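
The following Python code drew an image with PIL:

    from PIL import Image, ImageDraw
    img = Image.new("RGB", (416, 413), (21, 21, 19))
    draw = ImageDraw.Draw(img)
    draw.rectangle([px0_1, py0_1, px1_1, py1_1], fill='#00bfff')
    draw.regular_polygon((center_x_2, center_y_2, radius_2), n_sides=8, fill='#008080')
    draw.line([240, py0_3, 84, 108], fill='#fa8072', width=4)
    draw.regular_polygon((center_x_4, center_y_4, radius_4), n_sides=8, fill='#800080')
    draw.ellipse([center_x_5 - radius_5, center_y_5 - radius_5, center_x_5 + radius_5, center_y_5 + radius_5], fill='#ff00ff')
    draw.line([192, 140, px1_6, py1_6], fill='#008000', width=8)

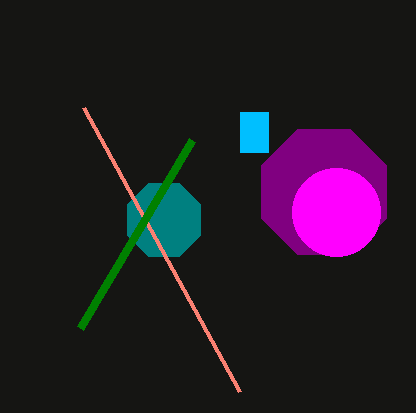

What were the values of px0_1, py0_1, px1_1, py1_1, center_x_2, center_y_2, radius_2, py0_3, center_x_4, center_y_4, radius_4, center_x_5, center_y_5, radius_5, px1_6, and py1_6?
px0_1 = 240; py0_1 = 112; px1_1 = 268; py1_1 = 152; center_x_2 = 164; center_y_2 = 220; radius_2 = 40; py0_3 = 392; center_x_4 = 324; center_y_4 = 192; radius_4 = 68; center_x_5 = 336; center_y_5 = 212; radius_5 = 44; px1_6 = 80; py1_6 = 328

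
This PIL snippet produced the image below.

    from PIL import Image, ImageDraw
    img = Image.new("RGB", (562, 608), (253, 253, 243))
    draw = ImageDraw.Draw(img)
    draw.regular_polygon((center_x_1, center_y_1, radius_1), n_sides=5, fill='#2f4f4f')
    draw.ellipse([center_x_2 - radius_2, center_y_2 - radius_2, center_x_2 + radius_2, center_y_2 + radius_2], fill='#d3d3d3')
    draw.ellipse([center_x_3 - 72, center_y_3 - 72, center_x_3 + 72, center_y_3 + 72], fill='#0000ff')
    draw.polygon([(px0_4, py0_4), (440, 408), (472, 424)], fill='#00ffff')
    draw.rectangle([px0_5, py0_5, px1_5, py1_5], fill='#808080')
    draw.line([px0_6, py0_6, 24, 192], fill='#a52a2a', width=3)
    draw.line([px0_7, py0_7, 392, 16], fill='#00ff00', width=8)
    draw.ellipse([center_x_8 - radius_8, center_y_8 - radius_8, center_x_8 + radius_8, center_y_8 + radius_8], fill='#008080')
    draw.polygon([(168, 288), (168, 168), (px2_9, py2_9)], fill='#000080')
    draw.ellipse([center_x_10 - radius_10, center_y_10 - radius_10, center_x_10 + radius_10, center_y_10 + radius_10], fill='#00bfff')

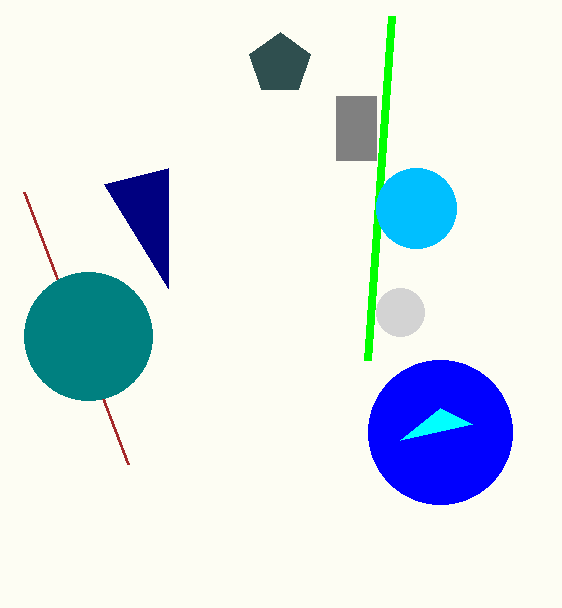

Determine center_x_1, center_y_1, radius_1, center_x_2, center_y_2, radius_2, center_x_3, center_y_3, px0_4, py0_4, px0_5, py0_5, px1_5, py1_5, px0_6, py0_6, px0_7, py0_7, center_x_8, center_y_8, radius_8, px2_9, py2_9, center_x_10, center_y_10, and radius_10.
center_x_1 = 280, center_y_1 = 64, radius_1 = 32, center_x_2 = 400, center_y_2 = 312, radius_2 = 24, center_x_3 = 440, center_y_3 = 432, px0_4 = 400, py0_4 = 440, px0_5 = 336, py0_5 = 96, px1_5 = 376, py1_5 = 160, px0_6 = 128, py0_6 = 464, px0_7 = 368, py0_7 = 360, center_x_8 = 88, center_y_8 = 336, radius_8 = 64, px2_9 = 104, py2_9 = 184, center_x_10 = 416, center_y_10 = 208, radius_10 = 40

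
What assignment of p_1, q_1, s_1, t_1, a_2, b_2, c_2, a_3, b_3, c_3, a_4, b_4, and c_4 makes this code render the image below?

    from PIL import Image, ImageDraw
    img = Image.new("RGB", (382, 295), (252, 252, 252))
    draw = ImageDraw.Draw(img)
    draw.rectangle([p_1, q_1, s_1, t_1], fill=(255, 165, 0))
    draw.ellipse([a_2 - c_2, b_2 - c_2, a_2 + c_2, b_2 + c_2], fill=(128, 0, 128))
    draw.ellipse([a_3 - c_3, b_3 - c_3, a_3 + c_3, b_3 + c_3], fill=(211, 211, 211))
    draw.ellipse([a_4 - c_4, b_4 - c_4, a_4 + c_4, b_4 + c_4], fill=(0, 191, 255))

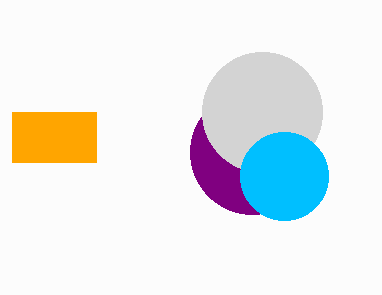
p_1 = 12, q_1 = 112, s_1 = 96, t_1 = 162, a_2 = 252, b_2 = 152, c_2 = 62, a_3 = 262, b_3 = 112, c_3 = 60, a_4 = 284, b_4 = 176, c_4 = 44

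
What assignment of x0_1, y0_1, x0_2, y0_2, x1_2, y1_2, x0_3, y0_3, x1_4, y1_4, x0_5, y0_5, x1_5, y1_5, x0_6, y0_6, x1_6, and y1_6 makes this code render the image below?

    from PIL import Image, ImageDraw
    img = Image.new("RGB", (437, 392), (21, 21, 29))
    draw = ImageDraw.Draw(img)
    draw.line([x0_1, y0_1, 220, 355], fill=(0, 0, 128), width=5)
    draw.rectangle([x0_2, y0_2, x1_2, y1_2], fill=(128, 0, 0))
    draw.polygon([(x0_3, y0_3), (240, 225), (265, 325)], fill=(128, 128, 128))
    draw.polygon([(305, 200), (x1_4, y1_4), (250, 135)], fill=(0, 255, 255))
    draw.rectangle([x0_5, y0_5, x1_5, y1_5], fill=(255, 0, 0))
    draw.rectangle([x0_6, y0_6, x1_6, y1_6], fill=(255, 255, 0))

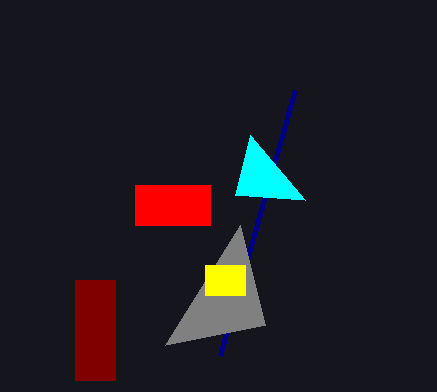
x0_1 = 295, y0_1 = 90, x0_2 = 75, y0_2 = 280, x1_2 = 115, y1_2 = 380, x0_3 = 165, y0_3 = 345, x1_4 = 235, y1_4 = 195, x0_5 = 135, y0_5 = 185, x1_5 = 210, y1_5 = 225, x0_6 = 205, y0_6 = 265, x1_6 = 245, y1_6 = 295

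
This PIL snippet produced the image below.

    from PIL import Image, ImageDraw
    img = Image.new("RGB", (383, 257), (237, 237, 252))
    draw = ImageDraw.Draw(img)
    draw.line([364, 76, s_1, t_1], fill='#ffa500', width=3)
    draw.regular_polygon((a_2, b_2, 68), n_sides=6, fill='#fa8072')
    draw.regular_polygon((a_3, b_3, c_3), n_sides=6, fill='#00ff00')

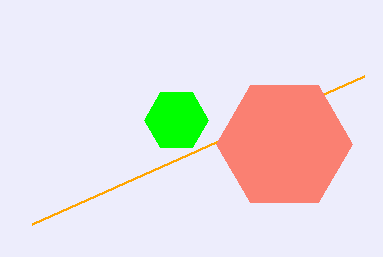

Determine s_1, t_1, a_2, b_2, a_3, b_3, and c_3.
s_1 = 32; t_1 = 224; a_2 = 284; b_2 = 144; a_3 = 176; b_3 = 120; c_3 = 32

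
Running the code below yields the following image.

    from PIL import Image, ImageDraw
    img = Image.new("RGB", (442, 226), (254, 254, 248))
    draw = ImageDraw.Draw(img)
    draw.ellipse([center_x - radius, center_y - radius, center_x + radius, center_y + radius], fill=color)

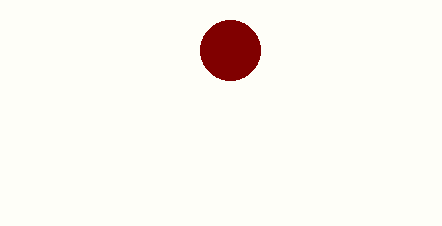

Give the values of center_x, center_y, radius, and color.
center_x = 230
center_y = 50
radius = 30
color = 'maroon'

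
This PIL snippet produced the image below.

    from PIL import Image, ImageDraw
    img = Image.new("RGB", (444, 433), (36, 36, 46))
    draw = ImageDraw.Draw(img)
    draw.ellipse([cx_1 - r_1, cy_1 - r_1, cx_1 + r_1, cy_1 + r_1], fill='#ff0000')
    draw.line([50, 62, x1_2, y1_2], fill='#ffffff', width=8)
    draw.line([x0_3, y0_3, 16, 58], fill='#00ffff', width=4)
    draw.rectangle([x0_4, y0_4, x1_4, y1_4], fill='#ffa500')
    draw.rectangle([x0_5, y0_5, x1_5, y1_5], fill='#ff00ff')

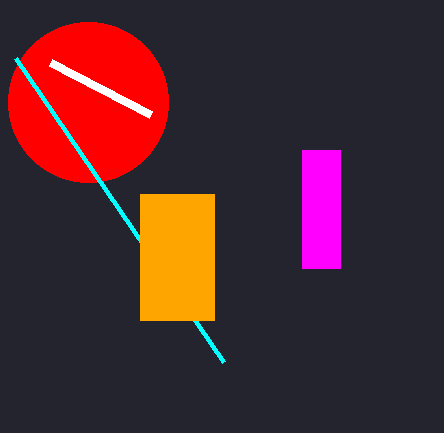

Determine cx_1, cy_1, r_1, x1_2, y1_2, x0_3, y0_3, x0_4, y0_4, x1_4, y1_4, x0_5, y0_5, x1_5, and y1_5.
cx_1 = 88
cy_1 = 102
r_1 = 80
x1_2 = 150
y1_2 = 114
x0_3 = 224
y0_3 = 362
x0_4 = 140
y0_4 = 194
x1_4 = 214
y1_4 = 320
x0_5 = 302
y0_5 = 150
x1_5 = 340
y1_5 = 268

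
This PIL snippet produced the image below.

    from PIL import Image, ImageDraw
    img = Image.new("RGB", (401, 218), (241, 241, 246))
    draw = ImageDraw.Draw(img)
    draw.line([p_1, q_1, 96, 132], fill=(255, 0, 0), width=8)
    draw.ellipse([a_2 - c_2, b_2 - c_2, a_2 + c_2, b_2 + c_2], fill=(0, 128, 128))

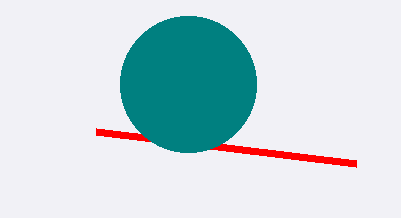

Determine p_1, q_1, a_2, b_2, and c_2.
p_1 = 356
q_1 = 164
a_2 = 188
b_2 = 84
c_2 = 68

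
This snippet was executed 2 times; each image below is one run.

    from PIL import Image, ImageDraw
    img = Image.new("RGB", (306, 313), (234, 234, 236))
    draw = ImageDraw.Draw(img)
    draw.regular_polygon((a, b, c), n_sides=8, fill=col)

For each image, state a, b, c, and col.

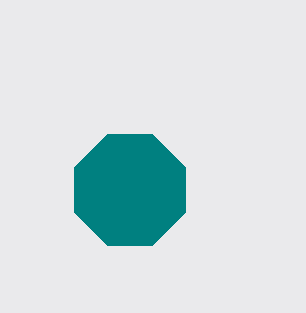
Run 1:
a = 130, b = 190, c = 60, col = 'teal'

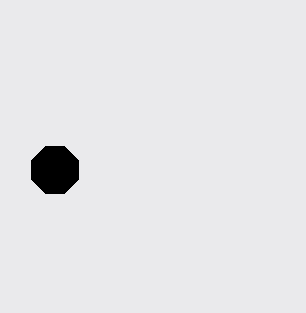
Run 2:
a = 55; b = 170; c = 25; col = 'black'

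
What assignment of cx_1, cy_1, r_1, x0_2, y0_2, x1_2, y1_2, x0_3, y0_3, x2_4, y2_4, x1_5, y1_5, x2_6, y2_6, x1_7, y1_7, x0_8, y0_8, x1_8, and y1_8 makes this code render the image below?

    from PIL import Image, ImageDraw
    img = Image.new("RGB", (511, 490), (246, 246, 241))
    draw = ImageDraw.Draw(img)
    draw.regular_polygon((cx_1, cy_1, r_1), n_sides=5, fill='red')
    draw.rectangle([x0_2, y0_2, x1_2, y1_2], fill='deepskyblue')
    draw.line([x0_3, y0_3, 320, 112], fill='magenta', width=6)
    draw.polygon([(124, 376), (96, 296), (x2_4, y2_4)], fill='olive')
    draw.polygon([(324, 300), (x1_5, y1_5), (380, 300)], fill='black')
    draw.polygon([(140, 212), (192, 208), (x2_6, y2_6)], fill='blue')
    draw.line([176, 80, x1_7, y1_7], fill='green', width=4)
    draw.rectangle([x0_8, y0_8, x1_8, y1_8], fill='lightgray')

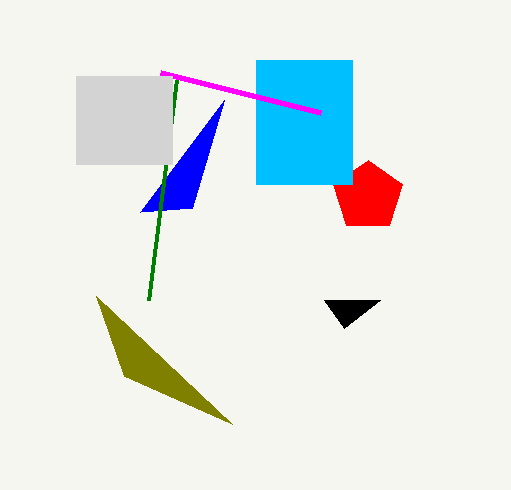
cx_1 = 368; cy_1 = 196; r_1 = 36; x0_2 = 256; y0_2 = 60; x1_2 = 352; y1_2 = 184; x0_3 = 160; y0_3 = 72; x2_4 = 232; y2_4 = 424; x1_5 = 344; y1_5 = 328; x2_6 = 224; y2_6 = 100; x1_7 = 148; y1_7 = 300; x0_8 = 76; y0_8 = 76; x1_8 = 172; y1_8 = 164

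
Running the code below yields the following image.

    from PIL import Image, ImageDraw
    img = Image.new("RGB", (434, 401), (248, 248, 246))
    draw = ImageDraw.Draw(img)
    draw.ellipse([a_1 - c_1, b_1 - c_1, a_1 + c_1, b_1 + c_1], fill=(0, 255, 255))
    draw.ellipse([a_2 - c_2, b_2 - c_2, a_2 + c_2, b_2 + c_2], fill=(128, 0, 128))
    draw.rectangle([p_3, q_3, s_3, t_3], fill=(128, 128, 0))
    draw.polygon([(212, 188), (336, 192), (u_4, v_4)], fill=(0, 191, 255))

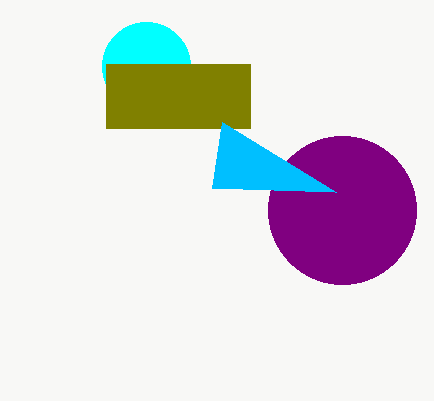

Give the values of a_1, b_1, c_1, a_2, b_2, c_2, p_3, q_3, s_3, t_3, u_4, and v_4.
a_1 = 146, b_1 = 66, c_1 = 44, a_2 = 342, b_2 = 210, c_2 = 74, p_3 = 106, q_3 = 64, s_3 = 250, t_3 = 128, u_4 = 222, v_4 = 122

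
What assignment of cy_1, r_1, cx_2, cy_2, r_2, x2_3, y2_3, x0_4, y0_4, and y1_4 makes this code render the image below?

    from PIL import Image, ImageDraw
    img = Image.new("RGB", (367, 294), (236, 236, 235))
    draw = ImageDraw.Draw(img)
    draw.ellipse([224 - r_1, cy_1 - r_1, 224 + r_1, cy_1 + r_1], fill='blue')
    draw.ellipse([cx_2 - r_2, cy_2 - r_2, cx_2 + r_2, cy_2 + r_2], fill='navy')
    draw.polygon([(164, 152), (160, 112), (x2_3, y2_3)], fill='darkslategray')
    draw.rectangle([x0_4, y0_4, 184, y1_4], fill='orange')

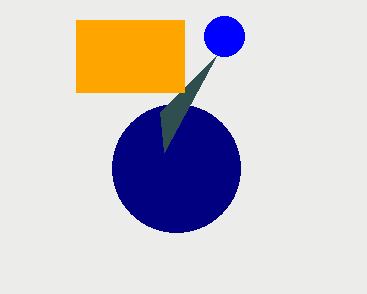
cy_1 = 36, r_1 = 20, cx_2 = 176, cy_2 = 168, r_2 = 64, x2_3 = 216, y2_3 = 56, x0_4 = 76, y0_4 = 20, y1_4 = 92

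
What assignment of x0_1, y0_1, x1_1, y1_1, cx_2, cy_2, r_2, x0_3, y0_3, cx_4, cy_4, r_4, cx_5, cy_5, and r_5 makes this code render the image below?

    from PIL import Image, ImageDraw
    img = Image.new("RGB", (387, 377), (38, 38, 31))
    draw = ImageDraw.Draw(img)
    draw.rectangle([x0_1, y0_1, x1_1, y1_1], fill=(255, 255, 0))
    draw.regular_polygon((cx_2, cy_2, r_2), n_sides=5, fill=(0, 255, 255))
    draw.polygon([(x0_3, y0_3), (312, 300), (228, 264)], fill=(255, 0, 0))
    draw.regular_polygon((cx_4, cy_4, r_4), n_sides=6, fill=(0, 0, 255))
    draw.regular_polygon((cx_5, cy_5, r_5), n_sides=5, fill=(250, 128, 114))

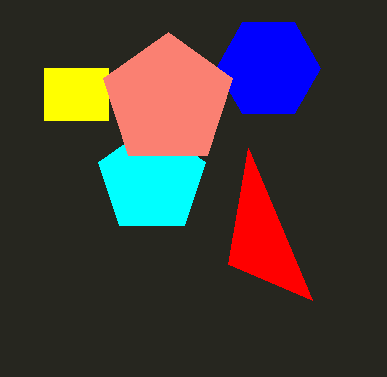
x0_1 = 44; y0_1 = 68; x1_1 = 108; y1_1 = 120; cx_2 = 152; cy_2 = 180; r_2 = 56; x0_3 = 248; y0_3 = 148; cx_4 = 268; cy_4 = 68; r_4 = 52; cx_5 = 168; cy_5 = 100; r_5 = 68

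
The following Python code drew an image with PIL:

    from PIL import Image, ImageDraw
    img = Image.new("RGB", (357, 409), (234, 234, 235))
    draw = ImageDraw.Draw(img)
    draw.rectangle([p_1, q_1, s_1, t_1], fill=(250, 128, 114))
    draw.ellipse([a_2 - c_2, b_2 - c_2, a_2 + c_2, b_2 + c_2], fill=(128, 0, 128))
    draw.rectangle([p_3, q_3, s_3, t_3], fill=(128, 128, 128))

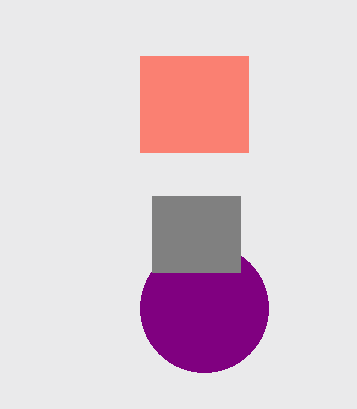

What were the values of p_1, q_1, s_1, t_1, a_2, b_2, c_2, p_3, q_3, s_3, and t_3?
p_1 = 140
q_1 = 56
s_1 = 248
t_1 = 152
a_2 = 204
b_2 = 308
c_2 = 64
p_3 = 152
q_3 = 196
s_3 = 240
t_3 = 272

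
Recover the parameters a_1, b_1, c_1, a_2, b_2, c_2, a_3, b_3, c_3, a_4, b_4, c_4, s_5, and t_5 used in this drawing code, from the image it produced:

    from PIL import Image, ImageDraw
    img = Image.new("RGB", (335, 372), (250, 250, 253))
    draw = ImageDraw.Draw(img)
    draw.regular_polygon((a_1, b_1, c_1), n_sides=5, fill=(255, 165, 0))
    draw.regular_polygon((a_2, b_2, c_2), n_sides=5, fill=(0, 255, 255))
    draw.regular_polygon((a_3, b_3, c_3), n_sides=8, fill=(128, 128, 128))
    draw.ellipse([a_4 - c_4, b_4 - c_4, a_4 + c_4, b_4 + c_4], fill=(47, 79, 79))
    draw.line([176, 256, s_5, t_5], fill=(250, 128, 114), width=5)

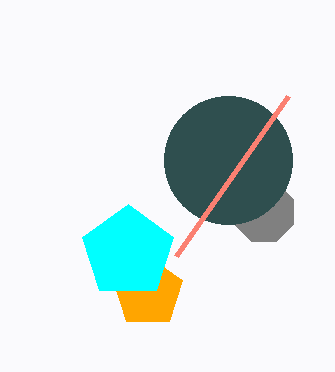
a_1 = 148, b_1 = 292, c_1 = 36, a_2 = 128, b_2 = 252, c_2 = 48, a_3 = 264, b_3 = 212, c_3 = 32, a_4 = 228, b_4 = 160, c_4 = 64, s_5 = 288, t_5 = 96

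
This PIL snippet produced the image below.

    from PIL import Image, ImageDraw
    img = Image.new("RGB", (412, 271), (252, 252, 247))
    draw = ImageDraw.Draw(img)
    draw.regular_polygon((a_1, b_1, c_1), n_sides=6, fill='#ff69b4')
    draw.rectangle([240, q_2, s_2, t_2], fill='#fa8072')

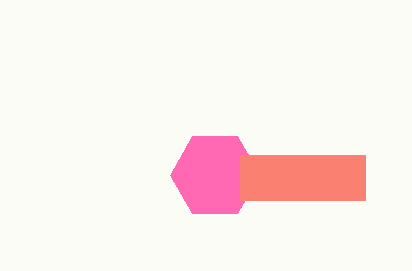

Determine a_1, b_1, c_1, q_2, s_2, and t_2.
a_1 = 215
b_1 = 175
c_1 = 45
q_2 = 155
s_2 = 365
t_2 = 200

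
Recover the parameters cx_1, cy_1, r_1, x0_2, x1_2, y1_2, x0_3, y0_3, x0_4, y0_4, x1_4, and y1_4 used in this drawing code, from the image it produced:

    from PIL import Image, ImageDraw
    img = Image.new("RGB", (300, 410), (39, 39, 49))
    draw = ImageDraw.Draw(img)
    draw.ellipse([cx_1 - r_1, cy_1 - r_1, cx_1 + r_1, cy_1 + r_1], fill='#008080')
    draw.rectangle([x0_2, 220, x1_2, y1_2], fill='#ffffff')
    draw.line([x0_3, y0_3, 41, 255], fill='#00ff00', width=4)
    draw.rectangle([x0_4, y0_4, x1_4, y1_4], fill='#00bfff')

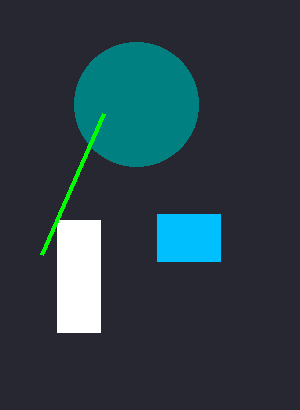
cx_1 = 136; cy_1 = 104; r_1 = 62; x0_2 = 57; x1_2 = 100; y1_2 = 332; x0_3 = 103; y0_3 = 114; x0_4 = 157; y0_4 = 214; x1_4 = 220; y1_4 = 261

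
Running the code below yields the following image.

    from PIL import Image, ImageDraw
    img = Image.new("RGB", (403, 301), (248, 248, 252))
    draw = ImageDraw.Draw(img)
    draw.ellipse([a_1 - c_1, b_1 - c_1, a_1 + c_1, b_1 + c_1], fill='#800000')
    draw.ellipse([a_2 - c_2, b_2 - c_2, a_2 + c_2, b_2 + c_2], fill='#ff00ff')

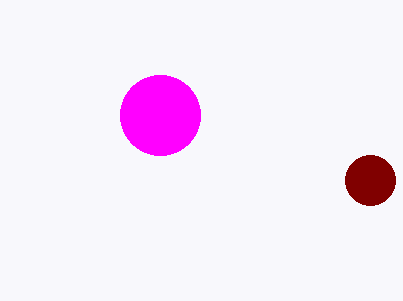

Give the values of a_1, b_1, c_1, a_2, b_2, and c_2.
a_1 = 370
b_1 = 180
c_1 = 25
a_2 = 160
b_2 = 115
c_2 = 40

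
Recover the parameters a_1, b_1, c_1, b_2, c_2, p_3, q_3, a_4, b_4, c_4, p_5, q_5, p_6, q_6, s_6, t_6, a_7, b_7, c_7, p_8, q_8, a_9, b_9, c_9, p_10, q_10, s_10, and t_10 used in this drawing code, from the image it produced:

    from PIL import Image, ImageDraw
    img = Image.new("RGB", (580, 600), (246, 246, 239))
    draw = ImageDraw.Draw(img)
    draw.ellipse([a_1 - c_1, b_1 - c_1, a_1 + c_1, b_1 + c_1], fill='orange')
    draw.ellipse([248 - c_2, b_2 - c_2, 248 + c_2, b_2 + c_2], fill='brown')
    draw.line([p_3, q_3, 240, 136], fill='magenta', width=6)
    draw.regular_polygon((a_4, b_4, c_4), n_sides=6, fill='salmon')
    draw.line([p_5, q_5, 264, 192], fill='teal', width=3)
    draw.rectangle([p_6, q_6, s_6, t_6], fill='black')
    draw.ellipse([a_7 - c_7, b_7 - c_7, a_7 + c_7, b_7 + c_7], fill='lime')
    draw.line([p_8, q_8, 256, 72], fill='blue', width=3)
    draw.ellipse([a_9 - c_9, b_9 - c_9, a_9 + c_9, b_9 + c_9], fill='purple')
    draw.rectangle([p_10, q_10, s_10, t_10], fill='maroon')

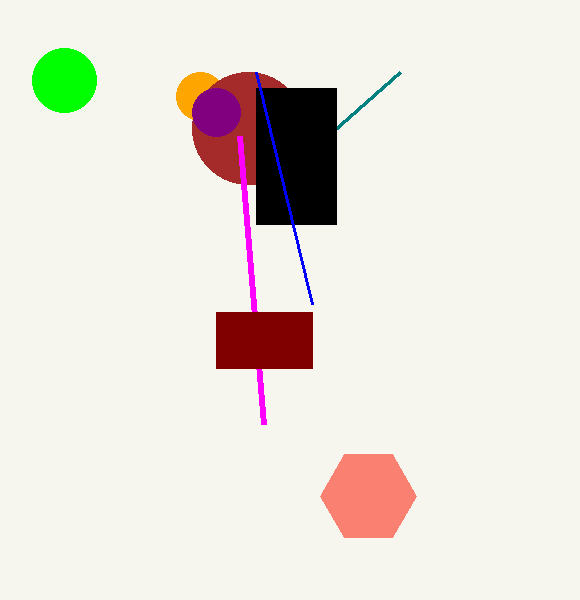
a_1 = 200; b_1 = 96; c_1 = 24; b_2 = 128; c_2 = 56; p_3 = 264; q_3 = 424; a_4 = 368; b_4 = 496; c_4 = 48; p_5 = 400; q_5 = 72; p_6 = 256; q_6 = 88; s_6 = 336; t_6 = 224; a_7 = 64; b_7 = 80; c_7 = 32; p_8 = 312; q_8 = 304; a_9 = 216; b_9 = 112; c_9 = 24; p_10 = 216; q_10 = 312; s_10 = 312; t_10 = 368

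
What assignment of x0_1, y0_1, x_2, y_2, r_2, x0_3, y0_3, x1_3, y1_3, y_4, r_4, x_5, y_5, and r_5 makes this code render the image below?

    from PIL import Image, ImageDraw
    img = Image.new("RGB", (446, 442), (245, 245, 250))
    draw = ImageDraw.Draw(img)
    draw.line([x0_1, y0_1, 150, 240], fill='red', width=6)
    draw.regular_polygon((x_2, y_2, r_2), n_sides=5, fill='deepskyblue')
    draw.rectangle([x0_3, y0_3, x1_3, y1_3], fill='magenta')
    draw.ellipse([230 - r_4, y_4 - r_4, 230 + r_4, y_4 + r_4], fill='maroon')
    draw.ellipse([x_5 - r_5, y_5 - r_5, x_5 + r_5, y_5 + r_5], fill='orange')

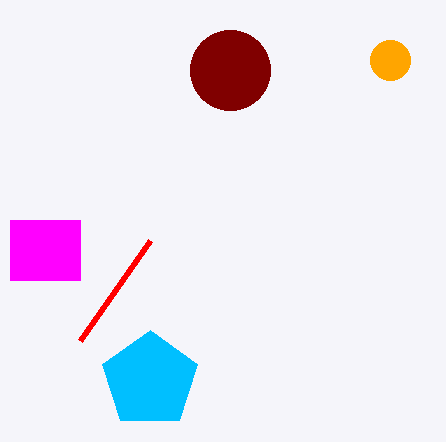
x0_1 = 80
y0_1 = 340
x_2 = 150
y_2 = 380
r_2 = 50
x0_3 = 10
y0_3 = 220
x1_3 = 80
y1_3 = 280
y_4 = 70
r_4 = 40
x_5 = 390
y_5 = 60
r_5 = 20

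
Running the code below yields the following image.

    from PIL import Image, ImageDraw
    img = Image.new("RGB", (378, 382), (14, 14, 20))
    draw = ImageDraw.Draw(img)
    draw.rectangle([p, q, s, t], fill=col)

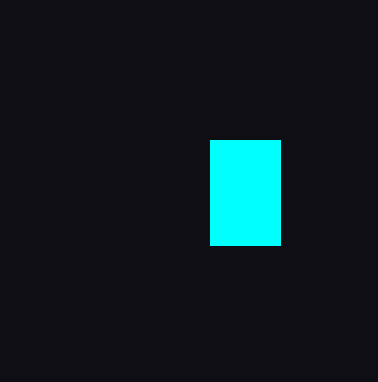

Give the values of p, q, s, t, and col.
p = 210; q = 140; s = 280; t = 245; col = 'cyan'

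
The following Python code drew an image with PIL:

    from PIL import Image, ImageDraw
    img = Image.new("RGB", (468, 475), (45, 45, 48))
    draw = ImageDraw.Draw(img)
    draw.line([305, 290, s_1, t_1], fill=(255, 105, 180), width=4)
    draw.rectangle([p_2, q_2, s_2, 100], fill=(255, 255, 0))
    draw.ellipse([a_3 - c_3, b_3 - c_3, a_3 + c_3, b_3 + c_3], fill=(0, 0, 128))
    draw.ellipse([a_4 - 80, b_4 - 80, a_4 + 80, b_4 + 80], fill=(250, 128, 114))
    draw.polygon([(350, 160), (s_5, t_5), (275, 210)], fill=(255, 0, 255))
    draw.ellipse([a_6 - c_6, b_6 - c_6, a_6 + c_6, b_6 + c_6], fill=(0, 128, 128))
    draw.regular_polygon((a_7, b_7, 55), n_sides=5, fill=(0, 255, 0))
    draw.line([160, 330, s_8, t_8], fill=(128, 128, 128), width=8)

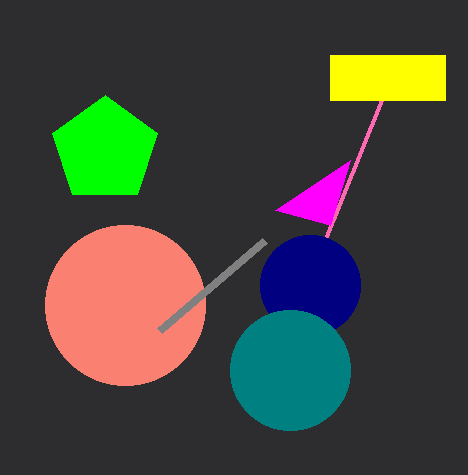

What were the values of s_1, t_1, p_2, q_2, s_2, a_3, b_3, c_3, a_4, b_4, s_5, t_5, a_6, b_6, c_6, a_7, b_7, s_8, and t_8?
s_1 = 400; t_1 = 55; p_2 = 330; q_2 = 55; s_2 = 445; a_3 = 310; b_3 = 285; c_3 = 50; a_4 = 125; b_4 = 305; s_5 = 330; t_5 = 225; a_6 = 290; b_6 = 370; c_6 = 60; a_7 = 105; b_7 = 150; s_8 = 265; t_8 = 240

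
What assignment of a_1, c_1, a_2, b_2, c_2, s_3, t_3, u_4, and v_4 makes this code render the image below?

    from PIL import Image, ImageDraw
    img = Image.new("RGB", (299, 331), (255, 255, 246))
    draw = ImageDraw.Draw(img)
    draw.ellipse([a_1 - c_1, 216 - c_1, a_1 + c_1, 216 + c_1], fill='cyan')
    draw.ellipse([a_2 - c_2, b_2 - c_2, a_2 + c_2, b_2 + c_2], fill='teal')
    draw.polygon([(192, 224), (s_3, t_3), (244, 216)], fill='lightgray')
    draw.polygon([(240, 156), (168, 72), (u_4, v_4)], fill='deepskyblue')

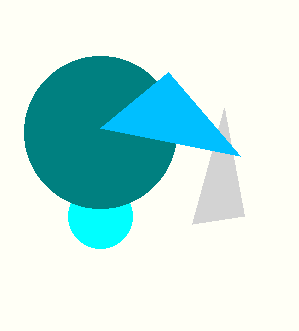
a_1 = 100; c_1 = 32; a_2 = 100; b_2 = 132; c_2 = 76; s_3 = 224; t_3 = 108; u_4 = 100; v_4 = 128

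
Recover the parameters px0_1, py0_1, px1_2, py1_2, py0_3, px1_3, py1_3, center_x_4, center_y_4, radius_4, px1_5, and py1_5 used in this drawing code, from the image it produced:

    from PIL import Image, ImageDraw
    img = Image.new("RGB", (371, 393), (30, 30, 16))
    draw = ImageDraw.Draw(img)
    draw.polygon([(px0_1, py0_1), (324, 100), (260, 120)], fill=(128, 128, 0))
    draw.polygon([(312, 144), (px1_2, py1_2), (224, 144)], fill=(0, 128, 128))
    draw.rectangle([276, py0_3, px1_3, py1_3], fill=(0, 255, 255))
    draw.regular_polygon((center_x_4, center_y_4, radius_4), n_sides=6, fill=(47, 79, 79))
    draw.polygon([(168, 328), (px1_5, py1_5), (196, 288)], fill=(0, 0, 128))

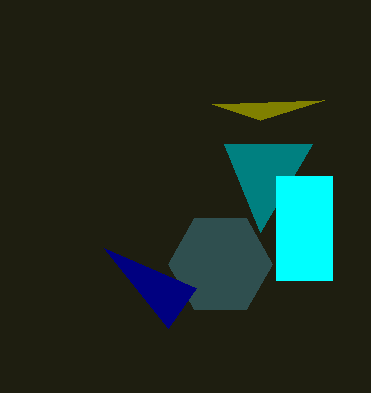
px0_1 = 212
py0_1 = 104
px1_2 = 260
py1_2 = 232
py0_3 = 176
px1_3 = 332
py1_3 = 280
center_x_4 = 220
center_y_4 = 264
radius_4 = 52
px1_5 = 104
py1_5 = 248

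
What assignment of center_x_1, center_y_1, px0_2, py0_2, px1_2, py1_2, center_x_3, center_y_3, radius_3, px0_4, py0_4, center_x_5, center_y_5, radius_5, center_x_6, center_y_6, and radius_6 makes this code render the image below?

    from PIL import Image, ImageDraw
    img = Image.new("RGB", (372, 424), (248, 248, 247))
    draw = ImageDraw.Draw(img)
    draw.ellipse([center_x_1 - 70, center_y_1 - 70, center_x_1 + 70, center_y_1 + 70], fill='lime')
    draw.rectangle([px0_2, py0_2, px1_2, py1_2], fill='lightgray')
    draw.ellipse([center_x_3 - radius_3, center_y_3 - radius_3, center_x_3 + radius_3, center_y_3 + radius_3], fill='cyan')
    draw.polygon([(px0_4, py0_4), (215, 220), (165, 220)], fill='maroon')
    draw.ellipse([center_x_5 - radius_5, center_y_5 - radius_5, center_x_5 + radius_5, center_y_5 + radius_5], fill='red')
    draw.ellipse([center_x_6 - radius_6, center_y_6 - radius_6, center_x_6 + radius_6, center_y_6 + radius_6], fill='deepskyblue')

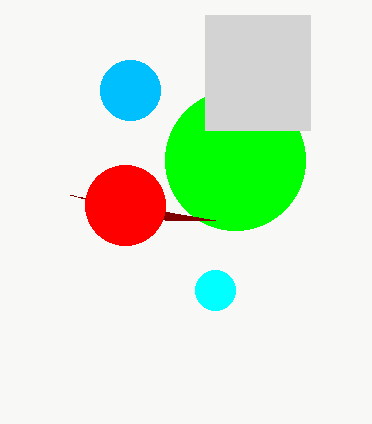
center_x_1 = 235, center_y_1 = 160, px0_2 = 205, py0_2 = 15, px1_2 = 310, py1_2 = 130, center_x_3 = 215, center_y_3 = 290, radius_3 = 20, px0_4 = 70, py0_4 = 195, center_x_5 = 125, center_y_5 = 205, radius_5 = 40, center_x_6 = 130, center_y_6 = 90, radius_6 = 30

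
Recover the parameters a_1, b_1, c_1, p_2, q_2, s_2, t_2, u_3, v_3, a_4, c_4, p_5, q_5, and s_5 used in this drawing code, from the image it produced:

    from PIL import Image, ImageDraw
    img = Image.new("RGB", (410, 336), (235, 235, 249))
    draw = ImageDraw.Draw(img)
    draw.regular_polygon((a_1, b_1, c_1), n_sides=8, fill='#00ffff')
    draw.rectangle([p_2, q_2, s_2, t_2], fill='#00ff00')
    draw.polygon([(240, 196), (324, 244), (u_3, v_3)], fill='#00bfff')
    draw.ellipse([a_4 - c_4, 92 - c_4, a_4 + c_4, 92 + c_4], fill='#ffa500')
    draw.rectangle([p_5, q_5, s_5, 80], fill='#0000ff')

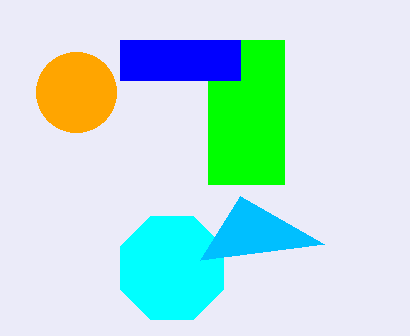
a_1 = 172; b_1 = 268; c_1 = 56; p_2 = 208; q_2 = 40; s_2 = 284; t_2 = 184; u_3 = 200; v_3 = 260; a_4 = 76; c_4 = 40; p_5 = 120; q_5 = 40; s_5 = 240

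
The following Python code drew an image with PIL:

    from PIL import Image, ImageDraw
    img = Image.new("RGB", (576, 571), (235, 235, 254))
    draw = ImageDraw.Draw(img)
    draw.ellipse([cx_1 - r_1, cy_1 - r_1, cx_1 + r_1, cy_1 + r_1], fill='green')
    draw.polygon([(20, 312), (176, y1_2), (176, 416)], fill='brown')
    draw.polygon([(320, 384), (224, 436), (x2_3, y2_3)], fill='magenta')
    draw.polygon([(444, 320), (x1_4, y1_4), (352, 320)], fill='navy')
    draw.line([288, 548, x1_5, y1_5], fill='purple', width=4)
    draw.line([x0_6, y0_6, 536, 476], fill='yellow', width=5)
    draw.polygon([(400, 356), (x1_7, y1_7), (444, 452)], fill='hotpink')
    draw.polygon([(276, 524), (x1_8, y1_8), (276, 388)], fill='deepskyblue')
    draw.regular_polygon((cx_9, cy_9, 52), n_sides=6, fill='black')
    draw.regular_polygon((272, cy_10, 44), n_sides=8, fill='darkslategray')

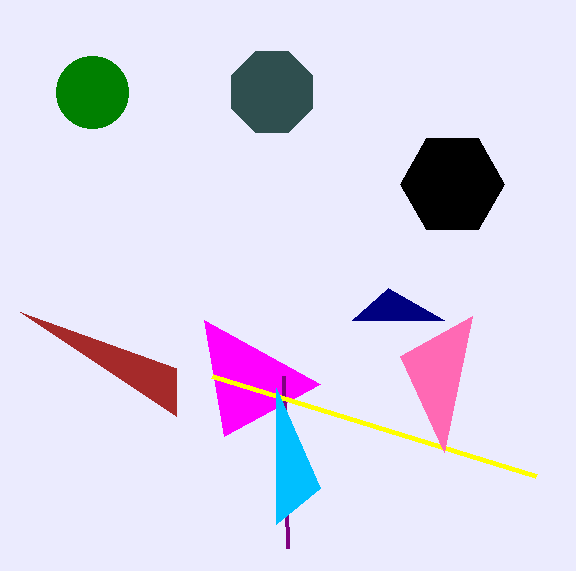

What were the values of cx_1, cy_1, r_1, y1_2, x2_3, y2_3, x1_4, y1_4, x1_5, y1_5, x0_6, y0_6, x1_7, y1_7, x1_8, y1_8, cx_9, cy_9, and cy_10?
cx_1 = 92
cy_1 = 92
r_1 = 36
y1_2 = 368
x2_3 = 204
y2_3 = 320
x1_4 = 388
y1_4 = 288
x1_5 = 284
y1_5 = 376
x0_6 = 212
y0_6 = 376
x1_7 = 472
y1_7 = 316
x1_8 = 320
y1_8 = 488
cx_9 = 452
cy_9 = 184
cy_10 = 92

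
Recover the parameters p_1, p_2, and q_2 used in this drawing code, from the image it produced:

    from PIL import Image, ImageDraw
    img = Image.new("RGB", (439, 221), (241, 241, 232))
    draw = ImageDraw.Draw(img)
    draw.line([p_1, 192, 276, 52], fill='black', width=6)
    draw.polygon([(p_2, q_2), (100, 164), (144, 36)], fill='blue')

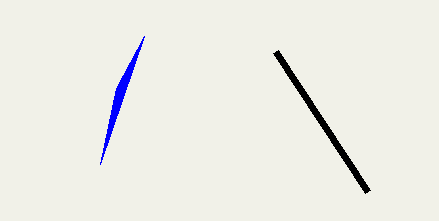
p_1 = 368, p_2 = 116, q_2 = 88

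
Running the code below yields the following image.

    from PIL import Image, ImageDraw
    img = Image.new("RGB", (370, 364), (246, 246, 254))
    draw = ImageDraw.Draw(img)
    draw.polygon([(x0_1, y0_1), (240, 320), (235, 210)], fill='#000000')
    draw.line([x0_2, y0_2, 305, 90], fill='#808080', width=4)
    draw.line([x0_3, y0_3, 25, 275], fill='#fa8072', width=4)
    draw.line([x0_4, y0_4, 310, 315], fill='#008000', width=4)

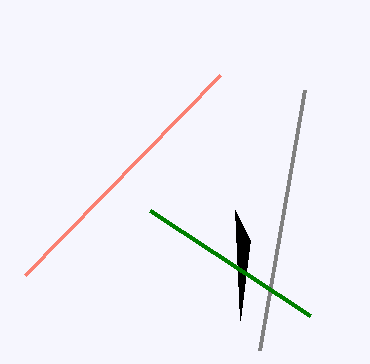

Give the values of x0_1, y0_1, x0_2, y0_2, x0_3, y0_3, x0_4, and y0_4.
x0_1 = 250, y0_1 = 240, x0_2 = 260, y0_2 = 350, x0_3 = 220, y0_3 = 75, x0_4 = 150, y0_4 = 210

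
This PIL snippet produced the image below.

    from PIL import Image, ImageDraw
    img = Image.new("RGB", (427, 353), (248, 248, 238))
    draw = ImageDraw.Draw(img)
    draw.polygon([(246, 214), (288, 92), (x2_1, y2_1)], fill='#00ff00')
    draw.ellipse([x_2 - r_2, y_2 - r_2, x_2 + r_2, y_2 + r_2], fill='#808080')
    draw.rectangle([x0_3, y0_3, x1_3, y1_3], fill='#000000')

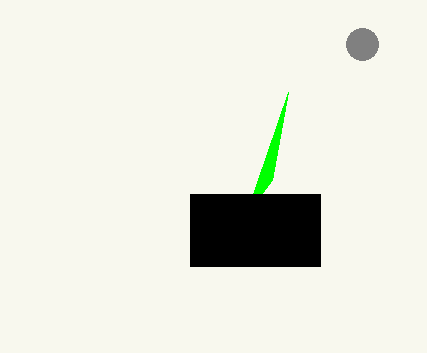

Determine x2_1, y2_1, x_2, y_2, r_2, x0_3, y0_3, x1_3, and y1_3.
x2_1 = 272, y2_1 = 180, x_2 = 362, y_2 = 44, r_2 = 16, x0_3 = 190, y0_3 = 194, x1_3 = 320, y1_3 = 266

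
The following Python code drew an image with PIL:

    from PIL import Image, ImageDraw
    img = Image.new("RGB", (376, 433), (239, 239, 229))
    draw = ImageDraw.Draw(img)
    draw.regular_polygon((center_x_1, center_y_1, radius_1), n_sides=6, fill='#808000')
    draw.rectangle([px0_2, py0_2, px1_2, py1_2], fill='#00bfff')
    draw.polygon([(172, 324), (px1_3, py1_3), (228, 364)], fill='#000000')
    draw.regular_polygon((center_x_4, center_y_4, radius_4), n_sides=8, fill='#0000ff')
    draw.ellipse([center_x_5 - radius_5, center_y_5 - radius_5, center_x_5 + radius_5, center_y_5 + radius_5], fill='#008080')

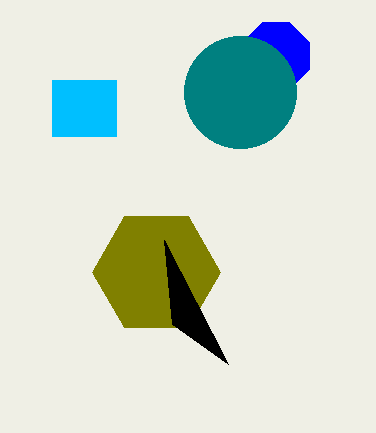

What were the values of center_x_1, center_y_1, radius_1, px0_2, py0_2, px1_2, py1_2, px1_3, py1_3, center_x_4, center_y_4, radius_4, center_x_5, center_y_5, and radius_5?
center_x_1 = 156; center_y_1 = 272; radius_1 = 64; px0_2 = 52; py0_2 = 80; px1_2 = 116; py1_2 = 136; px1_3 = 164; py1_3 = 240; center_x_4 = 276; center_y_4 = 56; radius_4 = 36; center_x_5 = 240; center_y_5 = 92; radius_5 = 56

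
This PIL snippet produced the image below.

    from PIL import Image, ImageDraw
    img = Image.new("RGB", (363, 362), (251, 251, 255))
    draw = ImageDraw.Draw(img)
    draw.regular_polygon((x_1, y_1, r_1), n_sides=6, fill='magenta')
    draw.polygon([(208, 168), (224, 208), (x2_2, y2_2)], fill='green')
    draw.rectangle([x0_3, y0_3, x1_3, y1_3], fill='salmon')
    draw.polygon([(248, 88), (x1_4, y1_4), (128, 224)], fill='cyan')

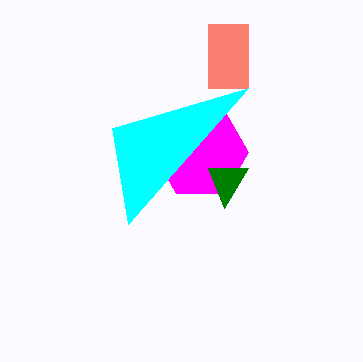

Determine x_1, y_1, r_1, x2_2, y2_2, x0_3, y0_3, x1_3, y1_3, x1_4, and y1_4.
x_1 = 200; y_1 = 152; r_1 = 48; x2_2 = 248; y2_2 = 168; x0_3 = 208; y0_3 = 24; x1_3 = 248; y1_3 = 88; x1_4 = 112; y1_4 = 128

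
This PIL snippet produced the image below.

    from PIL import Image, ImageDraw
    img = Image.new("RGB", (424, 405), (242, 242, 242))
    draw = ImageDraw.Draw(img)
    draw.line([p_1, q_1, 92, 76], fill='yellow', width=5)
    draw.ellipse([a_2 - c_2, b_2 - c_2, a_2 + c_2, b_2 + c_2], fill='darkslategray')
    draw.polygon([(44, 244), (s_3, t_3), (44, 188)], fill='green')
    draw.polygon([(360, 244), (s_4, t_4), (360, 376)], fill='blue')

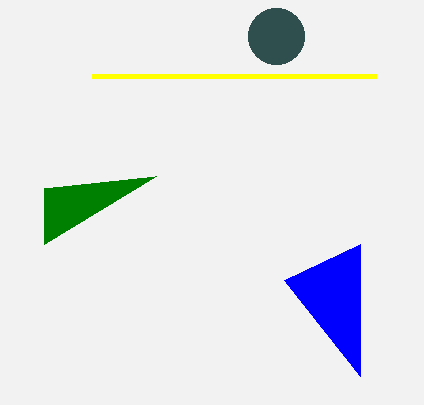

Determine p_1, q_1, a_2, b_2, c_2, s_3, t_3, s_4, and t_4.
p_1 = 376
q_1 = 76
a_2 = 276
b_2 = 36
c_2 = 28
s_3 = 156
t_3 = 176
s_4 = 284
t_4 = 280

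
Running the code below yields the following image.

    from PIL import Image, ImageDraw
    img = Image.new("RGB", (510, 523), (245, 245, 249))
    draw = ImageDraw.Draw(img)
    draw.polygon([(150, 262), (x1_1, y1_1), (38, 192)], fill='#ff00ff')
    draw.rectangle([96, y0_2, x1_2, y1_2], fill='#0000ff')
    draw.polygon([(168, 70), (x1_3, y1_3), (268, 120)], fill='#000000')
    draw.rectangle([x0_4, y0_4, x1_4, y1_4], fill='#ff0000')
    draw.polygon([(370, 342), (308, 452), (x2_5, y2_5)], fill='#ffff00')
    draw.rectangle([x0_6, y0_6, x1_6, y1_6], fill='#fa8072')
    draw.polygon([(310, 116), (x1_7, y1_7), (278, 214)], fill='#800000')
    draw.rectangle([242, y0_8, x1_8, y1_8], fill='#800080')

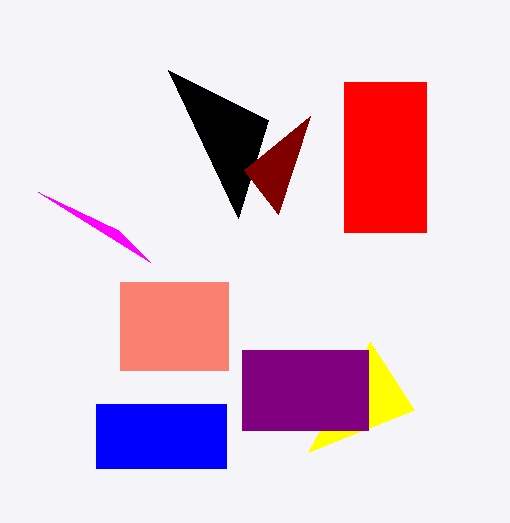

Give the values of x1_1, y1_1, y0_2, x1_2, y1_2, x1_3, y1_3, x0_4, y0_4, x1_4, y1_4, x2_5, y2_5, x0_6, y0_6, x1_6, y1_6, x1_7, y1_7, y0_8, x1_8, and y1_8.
x1_1 = 118, y1_1 = 230, y0_2 = 404, x1_2 = 226, y1_2 = 468, x1_3 = 238, y1_3 = 218, x0_4 = 344, y0_4 = 82, x1_4 = 426, y1_4 = 232, x2_5 = 414, y2_5 = 410, x0_6 = 120, y0_6 = 282, x1_6 = 228, y1_6 = 370, x1_7 = 244, y1_7 = 170, y0_8 = 350, x1_8 = 368, y1_8 = 430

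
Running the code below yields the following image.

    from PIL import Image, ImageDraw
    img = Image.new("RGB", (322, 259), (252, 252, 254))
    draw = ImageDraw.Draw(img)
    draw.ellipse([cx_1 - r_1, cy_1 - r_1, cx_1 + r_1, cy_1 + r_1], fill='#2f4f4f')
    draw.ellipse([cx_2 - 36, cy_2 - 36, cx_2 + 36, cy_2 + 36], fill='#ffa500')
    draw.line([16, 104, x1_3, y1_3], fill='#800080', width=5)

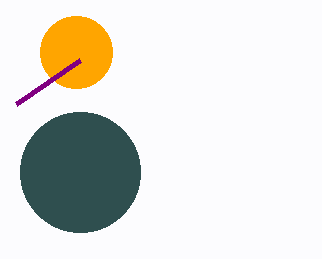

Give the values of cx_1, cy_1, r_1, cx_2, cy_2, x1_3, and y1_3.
cx_1 = 80; cy_1 = 172; r_1 = 60; cx_2 = 76; cy_2 = 52; x1_3 = 80; y1_3 = 60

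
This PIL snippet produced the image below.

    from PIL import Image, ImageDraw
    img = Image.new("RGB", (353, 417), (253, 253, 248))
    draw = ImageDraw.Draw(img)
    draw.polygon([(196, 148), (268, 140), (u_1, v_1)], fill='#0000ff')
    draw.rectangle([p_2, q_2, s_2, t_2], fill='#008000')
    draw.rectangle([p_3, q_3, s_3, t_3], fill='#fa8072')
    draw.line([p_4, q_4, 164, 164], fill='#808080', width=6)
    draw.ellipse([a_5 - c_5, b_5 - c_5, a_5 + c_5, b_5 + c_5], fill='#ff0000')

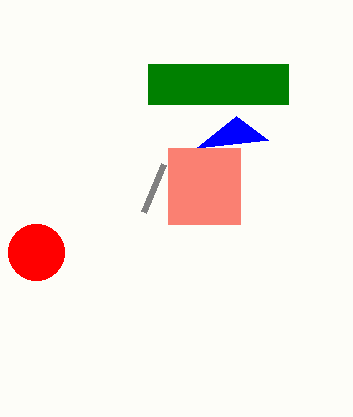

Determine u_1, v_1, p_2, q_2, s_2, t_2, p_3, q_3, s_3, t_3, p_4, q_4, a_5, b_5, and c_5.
u_1 = 236; v_1 = 116; p_2 = 148; q_2 = 64; s_2 = 288; t_2 = 104; p_3 = 168; q_3 = 148; s_3 = 240; t_3 = 224; p_4 = 144; q_4 = 212; a_5 = 36; b_5 = 252; c_5 = 28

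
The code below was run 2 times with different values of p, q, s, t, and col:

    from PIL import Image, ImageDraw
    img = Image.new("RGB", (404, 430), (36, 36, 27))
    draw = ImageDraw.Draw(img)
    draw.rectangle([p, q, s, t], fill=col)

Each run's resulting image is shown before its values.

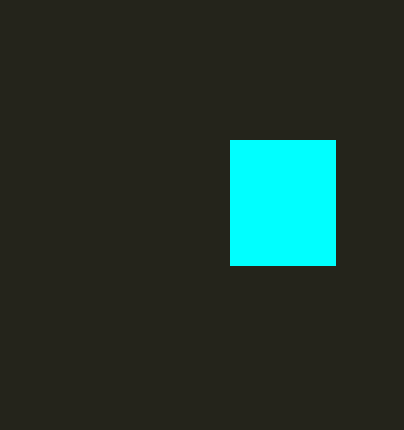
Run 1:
p = 230; q = 140; s = 335; t = 265; col = 'cyan'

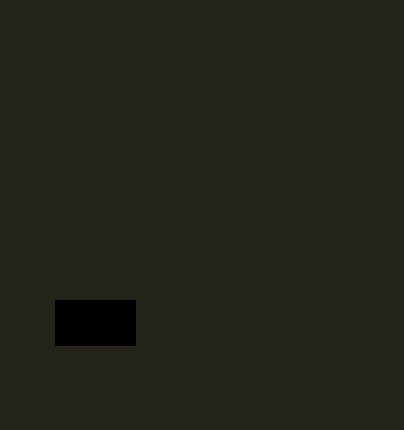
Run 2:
p = 55
q = 300
s = 135
t = 345
col = 'black'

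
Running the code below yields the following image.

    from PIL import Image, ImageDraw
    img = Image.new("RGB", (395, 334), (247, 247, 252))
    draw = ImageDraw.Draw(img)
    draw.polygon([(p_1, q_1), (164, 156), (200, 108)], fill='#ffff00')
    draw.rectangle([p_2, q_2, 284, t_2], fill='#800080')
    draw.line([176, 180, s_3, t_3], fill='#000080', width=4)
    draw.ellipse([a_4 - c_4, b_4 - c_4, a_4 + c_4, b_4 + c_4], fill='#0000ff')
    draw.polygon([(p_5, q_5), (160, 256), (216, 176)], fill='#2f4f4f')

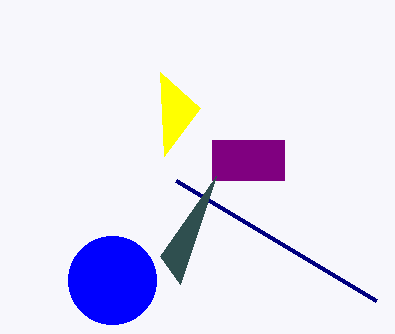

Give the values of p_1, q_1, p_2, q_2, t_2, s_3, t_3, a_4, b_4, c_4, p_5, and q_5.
p_1 = 160, q_1 = 72, p_2 = 212, q_2 = 140, t_2 = 180, s_3 = 376, t_3 = 300, a_4 = 112, b_4 = 280, c_4 = 44, p_5 = 180, q_5 = 284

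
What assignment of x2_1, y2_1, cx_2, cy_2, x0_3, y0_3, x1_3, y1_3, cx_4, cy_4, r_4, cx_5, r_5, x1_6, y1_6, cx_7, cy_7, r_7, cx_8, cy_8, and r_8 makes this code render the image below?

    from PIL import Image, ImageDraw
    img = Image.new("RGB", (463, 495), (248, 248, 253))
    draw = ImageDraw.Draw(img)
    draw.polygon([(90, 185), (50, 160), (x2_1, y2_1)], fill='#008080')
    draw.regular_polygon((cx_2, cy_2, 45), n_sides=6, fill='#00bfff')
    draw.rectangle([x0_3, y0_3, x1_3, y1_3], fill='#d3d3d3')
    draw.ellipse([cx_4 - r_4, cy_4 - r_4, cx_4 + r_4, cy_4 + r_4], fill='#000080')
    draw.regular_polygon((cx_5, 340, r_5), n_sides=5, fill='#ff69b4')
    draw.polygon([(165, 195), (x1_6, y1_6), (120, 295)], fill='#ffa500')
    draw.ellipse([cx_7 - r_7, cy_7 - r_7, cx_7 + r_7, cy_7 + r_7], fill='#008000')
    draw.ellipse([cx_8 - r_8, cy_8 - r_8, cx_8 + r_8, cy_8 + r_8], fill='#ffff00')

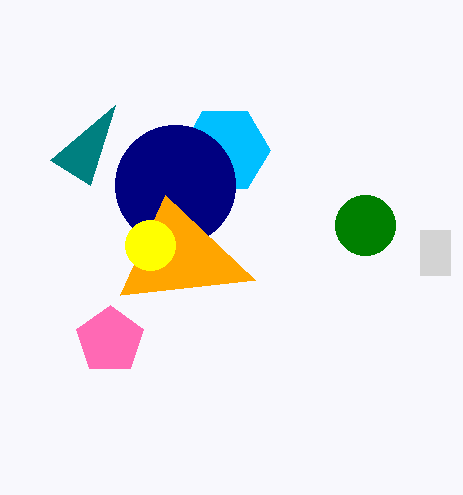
x2_1 = 115
y2_1 = 105
cx_2 = 225
cy_2 = 150
x0_3 = 420
y0_3 = 230
x1_3 = 450
y1_3 = 275
cx_4 = 175
cy_4 = 185
r_4 = 60
cx_5 = 110
r_5 = 35
x1_6 = 255
y1_6 = 280
cx_7 = 365
cy_7 = 225
r_7 = 30
cx_8 = 150
cy_8 = 245
r_8 = 25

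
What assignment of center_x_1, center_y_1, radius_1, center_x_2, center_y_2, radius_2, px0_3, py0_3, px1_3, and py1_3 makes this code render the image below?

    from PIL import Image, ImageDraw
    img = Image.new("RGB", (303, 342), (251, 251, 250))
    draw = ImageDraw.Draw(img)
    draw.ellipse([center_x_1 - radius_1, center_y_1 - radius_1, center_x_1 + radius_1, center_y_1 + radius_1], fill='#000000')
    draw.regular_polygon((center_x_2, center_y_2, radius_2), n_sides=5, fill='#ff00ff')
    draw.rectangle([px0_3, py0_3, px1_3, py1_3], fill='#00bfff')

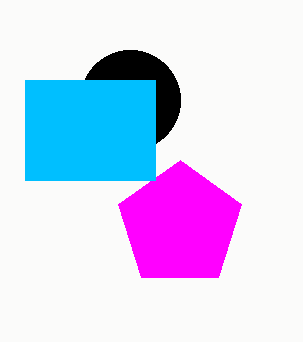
center_x_1 = 130, center_y_1 = 100, radius_1 = 50, center_x_2 = 180, center_y_2 = 225, radius_2 = 65, px0_3 = 25, py0_3 = 80, px1_3 = 155, py1_3 = 180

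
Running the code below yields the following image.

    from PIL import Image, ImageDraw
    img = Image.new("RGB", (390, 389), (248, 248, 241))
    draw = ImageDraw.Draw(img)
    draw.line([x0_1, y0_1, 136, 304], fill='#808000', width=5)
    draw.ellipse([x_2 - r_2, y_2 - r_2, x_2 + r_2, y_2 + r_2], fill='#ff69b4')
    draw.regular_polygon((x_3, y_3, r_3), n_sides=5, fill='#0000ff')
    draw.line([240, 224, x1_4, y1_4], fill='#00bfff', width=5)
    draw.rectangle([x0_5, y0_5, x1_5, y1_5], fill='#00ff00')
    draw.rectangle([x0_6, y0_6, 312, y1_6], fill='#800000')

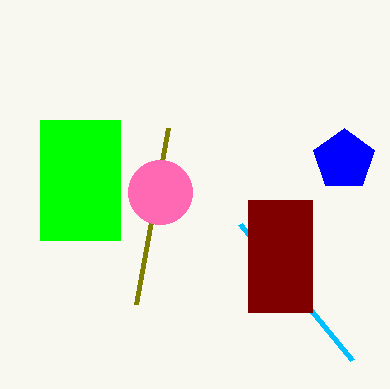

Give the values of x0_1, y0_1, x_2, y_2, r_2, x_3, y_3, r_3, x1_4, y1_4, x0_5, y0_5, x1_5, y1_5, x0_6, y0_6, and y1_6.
x0_1 = 168, y0_1 = 128, x_2 = 160, y_2 = 192, r_2 = 32, x_3 = 344, y_3 = 160, r_3 = 32, x1_4 = 352, y1_4 = 360, x0_5 = 40, y0_5 = 120, x1_5 = 120, y1_5 = 240, x0_6 = 248, y0_6 = 200, y1_6 = 312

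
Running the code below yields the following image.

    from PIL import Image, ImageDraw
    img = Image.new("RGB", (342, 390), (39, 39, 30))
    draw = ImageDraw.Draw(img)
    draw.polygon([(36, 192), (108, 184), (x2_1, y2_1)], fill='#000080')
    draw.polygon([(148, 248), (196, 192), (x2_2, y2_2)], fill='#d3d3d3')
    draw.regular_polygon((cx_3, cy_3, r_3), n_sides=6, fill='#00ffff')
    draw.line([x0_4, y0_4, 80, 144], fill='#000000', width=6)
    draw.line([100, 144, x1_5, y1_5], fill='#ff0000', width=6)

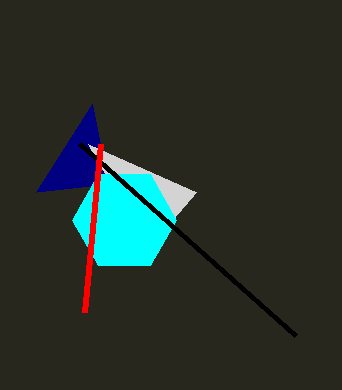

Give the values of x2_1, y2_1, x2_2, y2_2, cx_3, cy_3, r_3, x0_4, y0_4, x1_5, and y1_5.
x2_1 = 92, y2_1 = 104, x2_2 = 88, y2_2 = 144, cx_3 = 124, cy_3 = 220, r_3 = 52, x0_4 = 296, y0_4 = 336, x1_5 = 84, y1_5 = 312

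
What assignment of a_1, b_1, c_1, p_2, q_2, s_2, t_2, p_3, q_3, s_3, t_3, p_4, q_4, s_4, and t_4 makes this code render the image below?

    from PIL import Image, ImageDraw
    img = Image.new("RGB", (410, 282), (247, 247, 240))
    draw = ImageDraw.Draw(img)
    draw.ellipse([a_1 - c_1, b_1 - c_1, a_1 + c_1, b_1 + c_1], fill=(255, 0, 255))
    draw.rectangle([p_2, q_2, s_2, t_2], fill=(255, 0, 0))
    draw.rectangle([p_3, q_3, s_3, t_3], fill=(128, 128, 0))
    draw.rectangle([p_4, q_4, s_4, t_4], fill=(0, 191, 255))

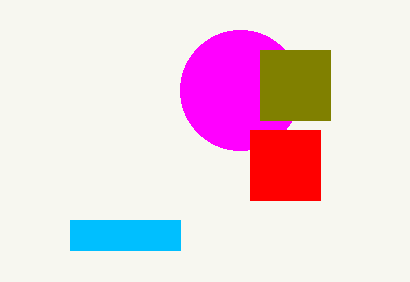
a_1 = 240
b_1 = 90
c_1 = 60
p_2 = 250
q_2 = 130
s_2 = 320
t_2 = 200
p_3 = 260
q_3 = 50
s_3 = 330
t_3 = 120
p_4 = 70
q_4 = 220
s_4 = 180
t_4 = 250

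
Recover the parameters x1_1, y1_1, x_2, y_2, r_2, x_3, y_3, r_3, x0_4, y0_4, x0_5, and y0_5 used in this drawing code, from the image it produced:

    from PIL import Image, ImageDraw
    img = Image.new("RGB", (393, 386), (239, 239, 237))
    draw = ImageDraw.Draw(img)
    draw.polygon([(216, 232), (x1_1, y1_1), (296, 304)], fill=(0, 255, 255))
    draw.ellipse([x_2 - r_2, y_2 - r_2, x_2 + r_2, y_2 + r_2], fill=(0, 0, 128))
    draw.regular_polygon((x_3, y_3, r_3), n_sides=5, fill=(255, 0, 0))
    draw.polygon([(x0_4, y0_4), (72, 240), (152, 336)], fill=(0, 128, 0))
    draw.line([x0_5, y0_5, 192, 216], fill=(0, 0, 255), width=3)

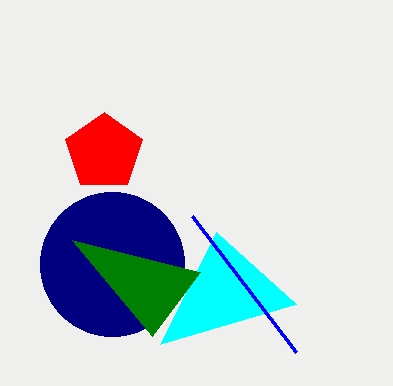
x1_1 = 160; y1_1 = 344; x_2 = 112; y_2 = 264; r_2 = 72; x_3 = 104; y_3 = 152; r_3 = 40; x0_4 = 200; y0_4 = 272; x0_5 = 296; y0_5 = 352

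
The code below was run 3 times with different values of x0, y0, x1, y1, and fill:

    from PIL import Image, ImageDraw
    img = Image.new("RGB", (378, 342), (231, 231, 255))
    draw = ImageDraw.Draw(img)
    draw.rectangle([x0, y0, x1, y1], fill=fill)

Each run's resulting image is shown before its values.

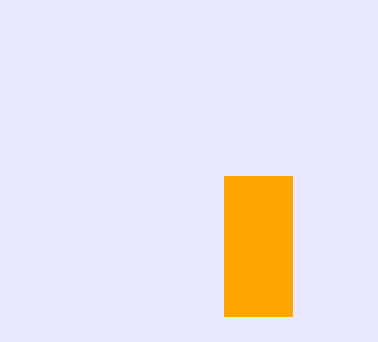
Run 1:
x0 = 224, y0 = 176, x1 = 292, y1 = 316, fill = 'orange'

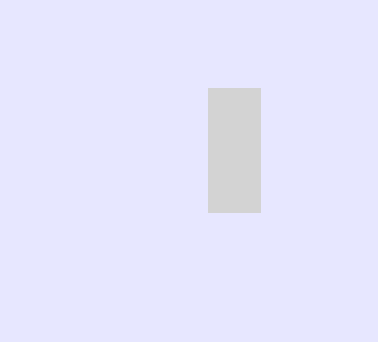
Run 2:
x0 = 208; y0 = 88; x1 = 260; y1 = 212; fill = 'lightgray'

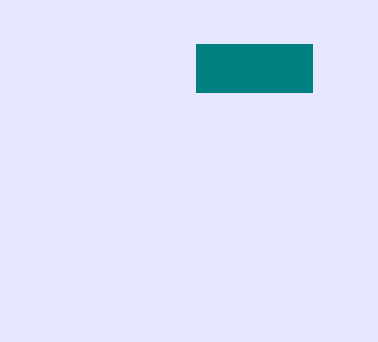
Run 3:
x0 = 196, y0 = 44, x1 = 312, y1 = 92, fill = 'teal'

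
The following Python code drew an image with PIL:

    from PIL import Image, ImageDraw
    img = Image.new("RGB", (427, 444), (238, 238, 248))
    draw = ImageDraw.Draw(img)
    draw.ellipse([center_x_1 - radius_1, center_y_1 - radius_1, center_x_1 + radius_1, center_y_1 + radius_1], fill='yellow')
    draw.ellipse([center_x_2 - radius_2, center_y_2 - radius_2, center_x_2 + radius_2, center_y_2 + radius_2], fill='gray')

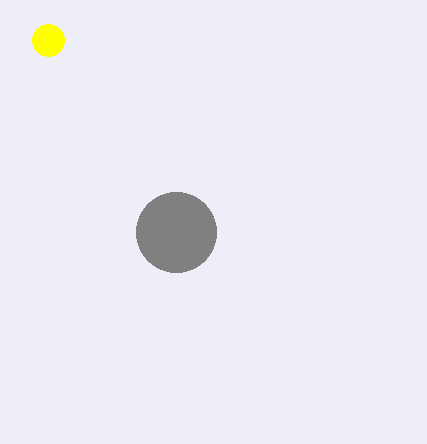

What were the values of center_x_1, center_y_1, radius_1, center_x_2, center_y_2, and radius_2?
center_x_1 = 48
center_y_1 = 40
radius_1 = 16
center_x_2 = 176
center_y_2 = 232
radius_2 = 40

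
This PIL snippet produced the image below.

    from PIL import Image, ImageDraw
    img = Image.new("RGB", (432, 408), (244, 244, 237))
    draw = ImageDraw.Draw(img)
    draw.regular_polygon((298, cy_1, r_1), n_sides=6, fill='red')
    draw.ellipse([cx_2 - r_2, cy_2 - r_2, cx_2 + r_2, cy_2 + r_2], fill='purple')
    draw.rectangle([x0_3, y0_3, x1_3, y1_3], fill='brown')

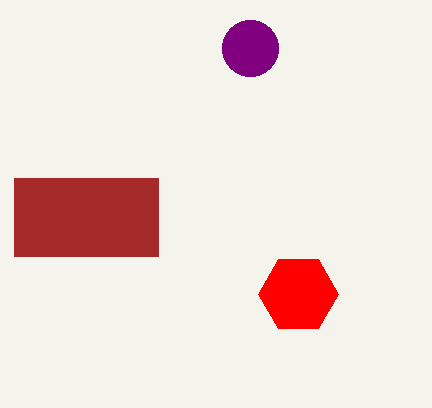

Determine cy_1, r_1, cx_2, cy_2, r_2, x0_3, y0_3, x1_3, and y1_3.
cy_1 = 294
r_1 = 40
cx_2 = 250
cy_2 = 48
r_2 = 28
x0_3 = 14
y0_3 = 178
x1_3 = 158
y1_3 = 256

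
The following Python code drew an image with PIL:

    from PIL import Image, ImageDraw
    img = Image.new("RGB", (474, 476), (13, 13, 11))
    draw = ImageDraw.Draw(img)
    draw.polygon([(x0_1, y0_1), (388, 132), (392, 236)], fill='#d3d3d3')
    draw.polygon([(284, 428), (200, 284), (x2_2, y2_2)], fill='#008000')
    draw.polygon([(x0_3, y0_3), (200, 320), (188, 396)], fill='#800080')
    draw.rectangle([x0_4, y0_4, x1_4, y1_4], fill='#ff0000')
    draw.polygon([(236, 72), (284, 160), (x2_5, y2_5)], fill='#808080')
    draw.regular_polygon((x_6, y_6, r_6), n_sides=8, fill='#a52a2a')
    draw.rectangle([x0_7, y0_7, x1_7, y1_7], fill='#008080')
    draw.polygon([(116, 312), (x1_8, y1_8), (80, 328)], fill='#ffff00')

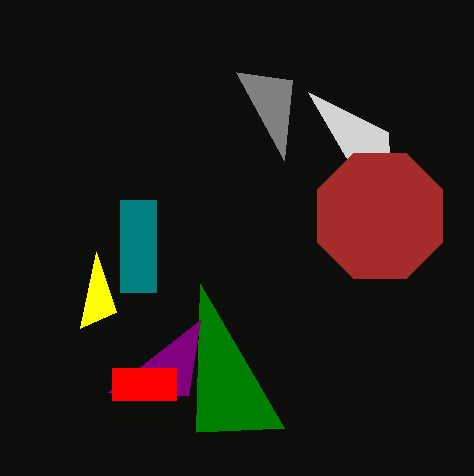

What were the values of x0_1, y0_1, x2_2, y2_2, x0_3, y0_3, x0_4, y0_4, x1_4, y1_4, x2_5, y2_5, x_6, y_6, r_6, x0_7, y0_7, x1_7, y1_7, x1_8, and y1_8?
x0_1 = 308
y0_1 = 92
x2_2 = 196
y2_2 = 432
x0_3 = 108
y0_3 = 392
x0_4 = 112
y0_4 = 368
x1_4 = 176
y1_4 = 400
x2_5 = 292
y2_5 = 80
x_6 = 380
y_6 = 216
r_6 = 68
x0_7 = 120
y0_7 = 200
x1_7 = 156
y1_7 = 292
x1_8 = 96
y1_8 = 252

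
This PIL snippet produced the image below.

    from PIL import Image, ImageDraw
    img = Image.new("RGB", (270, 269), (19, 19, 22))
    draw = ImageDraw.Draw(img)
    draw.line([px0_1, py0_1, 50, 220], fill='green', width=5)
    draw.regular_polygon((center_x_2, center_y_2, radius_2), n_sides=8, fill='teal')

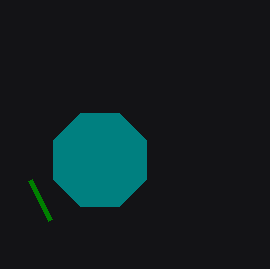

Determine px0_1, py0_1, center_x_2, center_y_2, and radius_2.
px0_1 = 30
py0_1 = 180
center_x_2 = 100
center_y_2 = 160
radius_2 = 50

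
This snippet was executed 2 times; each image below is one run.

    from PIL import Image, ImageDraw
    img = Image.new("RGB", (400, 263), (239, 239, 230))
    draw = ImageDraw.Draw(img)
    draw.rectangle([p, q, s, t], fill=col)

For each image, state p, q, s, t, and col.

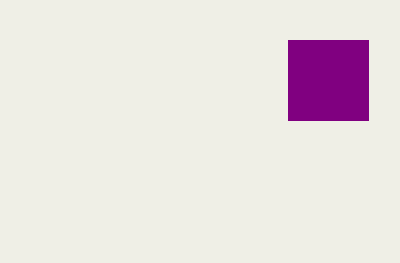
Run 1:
p = 288, q = 40, s = 368, t = 120, col = 'purple'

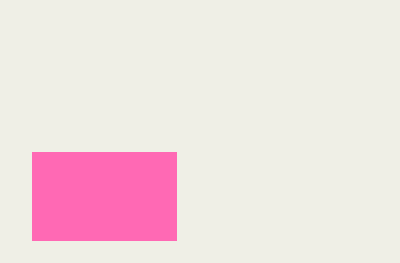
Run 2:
p = 32, q = 152, s = 176, t = 240, col = 'hotpink'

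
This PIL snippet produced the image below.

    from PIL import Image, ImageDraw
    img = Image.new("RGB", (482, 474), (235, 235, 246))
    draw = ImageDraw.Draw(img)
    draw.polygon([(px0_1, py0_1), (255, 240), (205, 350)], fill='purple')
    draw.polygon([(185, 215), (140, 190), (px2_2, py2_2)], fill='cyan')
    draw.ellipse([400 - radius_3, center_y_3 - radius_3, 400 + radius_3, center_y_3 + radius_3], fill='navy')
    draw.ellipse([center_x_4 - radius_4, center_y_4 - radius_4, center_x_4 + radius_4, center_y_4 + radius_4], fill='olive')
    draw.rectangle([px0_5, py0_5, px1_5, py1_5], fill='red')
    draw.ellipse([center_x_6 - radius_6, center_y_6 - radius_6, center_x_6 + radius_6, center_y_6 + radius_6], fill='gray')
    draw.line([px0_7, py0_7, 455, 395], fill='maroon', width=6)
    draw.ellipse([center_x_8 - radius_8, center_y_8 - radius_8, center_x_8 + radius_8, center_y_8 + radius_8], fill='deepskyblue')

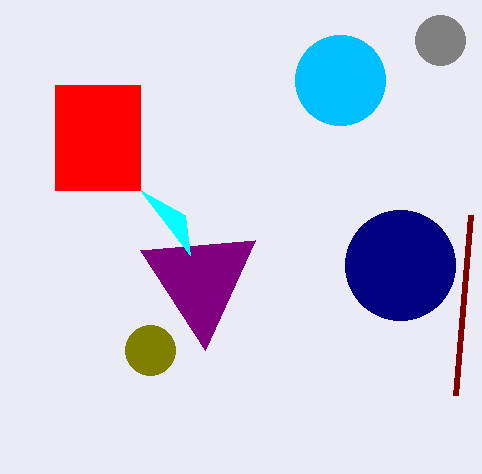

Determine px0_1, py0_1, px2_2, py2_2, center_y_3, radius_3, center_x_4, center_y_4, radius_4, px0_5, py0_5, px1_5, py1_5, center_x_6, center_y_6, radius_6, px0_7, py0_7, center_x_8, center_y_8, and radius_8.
px0_1 = 140, py0_1 = 250, px2_2 = 190, py2_2 = 255, center_y_3 = 265, radius_3 = 55, center_x_4 = 150, center_y_4 = 350, radius_4 = 25, px0_5 = 55, py0_5 = 85, px1_5 = 140, py1_5 = 190, center_x_6 = 440, center_y_6 = 40, radius_6 = 25, px0_7 = 470, py0_7 = 215, center_x_8 = 340, center_y_8 = 80, radius_8 = 45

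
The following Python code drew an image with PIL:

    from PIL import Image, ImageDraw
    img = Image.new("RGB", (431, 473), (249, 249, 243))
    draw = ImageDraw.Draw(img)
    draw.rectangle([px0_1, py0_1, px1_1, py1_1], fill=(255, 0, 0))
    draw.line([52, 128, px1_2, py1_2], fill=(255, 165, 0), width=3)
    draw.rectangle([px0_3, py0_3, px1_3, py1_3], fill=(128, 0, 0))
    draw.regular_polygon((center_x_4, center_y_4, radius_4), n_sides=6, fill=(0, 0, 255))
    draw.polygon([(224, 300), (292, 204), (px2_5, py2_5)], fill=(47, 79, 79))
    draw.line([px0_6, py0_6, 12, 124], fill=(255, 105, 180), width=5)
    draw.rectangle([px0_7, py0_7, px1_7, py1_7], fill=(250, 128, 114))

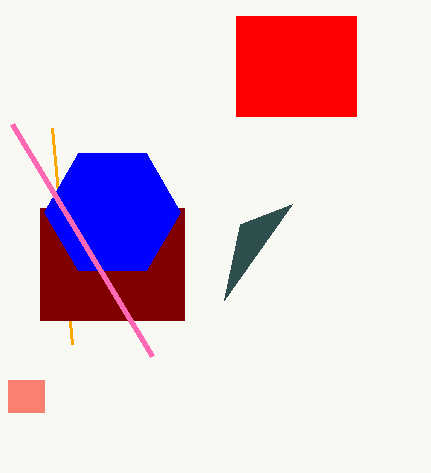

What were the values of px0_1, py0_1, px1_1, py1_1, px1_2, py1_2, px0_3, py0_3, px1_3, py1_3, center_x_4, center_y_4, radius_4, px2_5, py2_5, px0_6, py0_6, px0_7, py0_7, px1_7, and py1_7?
px0_1 = 236; py0_1 = 16; px1_1 = 356; py1_1 = 116; px1_2 = 72; py1_2 = 344; px0_3 = 40; py0_3 = 208; px1_3 = 184; py1_3 = 320; center_x_4 = 112; center_y_4 = 212; radius_4 = 68; px2_5 = 240; py2_5 = 224; px0_6 = 152; py0_6 = 356; px0_7 = 8; py0_7 = 380; px1_7 = 44; py1_7 = 412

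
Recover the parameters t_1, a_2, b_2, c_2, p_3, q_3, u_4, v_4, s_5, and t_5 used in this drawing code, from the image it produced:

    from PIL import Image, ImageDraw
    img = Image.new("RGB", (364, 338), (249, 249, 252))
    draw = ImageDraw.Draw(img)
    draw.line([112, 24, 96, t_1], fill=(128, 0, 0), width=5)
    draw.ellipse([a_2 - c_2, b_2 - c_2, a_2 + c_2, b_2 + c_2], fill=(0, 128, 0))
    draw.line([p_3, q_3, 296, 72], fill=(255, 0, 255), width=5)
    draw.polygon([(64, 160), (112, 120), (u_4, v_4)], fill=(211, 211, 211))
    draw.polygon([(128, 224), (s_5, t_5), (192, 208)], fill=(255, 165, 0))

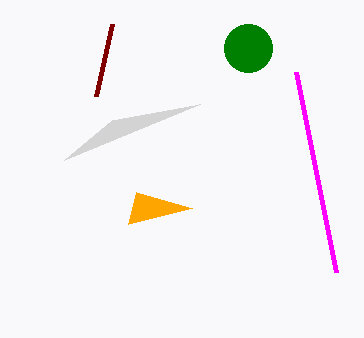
t_1 = 96
a_2 = 248
b_2 = 48
c_2 = 24
p_3 = 336
q_3 = 272
u_4 = 200
v_4 = 104
s_5 = 136
t_5 = 192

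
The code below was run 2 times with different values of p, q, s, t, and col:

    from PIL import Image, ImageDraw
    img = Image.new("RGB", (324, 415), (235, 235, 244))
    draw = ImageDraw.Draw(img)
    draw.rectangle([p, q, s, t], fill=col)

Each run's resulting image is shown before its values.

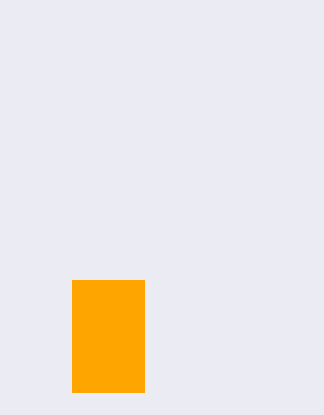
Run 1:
p = 72, q = 280, s = 144, t = 392, col = 'orange'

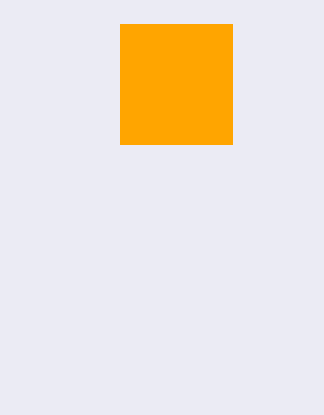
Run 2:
p = 120, q = 24, s = 232, t = 144, col = 'orange'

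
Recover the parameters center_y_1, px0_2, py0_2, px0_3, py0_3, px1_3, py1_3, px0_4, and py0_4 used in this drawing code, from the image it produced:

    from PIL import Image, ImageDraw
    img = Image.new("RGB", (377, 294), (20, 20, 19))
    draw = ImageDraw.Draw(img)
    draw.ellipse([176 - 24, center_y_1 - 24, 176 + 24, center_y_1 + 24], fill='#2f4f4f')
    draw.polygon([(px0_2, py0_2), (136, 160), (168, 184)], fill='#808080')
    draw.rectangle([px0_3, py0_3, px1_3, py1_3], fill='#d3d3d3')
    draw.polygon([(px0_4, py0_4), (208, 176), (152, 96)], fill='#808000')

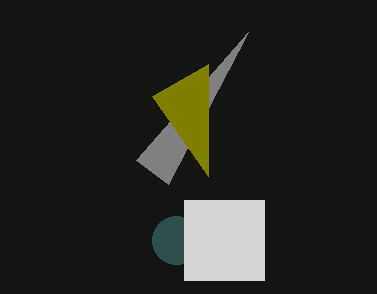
center_y_1 = 240, px0_2 = 248, py0_2 = 32, px0_3 = 184, py0_3 = 200, px1_3 = 264, py1_3 = 280, px0_4 = 208, py0_4 = 64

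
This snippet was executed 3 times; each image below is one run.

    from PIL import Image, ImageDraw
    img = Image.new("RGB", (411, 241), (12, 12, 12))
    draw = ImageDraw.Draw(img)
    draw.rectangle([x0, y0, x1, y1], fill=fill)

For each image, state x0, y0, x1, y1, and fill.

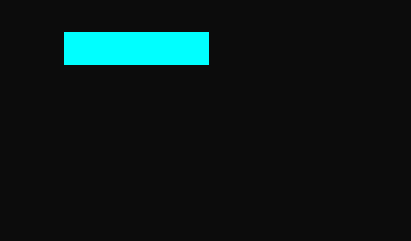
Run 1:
x0 = 64
y0 = 32
x1 = 208
y1 = 64
fill = 'cyan'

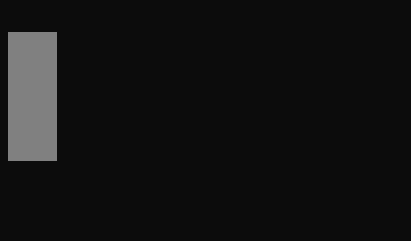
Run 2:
x0 = 8, y0 = 32, x1 = 56, y1 = 160, fill = 'gray'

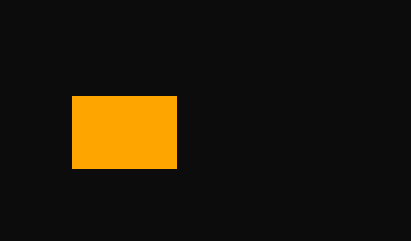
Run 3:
x0 = 72, y0 = 96, x1 = 176, y1 = 168, fill = 'orange'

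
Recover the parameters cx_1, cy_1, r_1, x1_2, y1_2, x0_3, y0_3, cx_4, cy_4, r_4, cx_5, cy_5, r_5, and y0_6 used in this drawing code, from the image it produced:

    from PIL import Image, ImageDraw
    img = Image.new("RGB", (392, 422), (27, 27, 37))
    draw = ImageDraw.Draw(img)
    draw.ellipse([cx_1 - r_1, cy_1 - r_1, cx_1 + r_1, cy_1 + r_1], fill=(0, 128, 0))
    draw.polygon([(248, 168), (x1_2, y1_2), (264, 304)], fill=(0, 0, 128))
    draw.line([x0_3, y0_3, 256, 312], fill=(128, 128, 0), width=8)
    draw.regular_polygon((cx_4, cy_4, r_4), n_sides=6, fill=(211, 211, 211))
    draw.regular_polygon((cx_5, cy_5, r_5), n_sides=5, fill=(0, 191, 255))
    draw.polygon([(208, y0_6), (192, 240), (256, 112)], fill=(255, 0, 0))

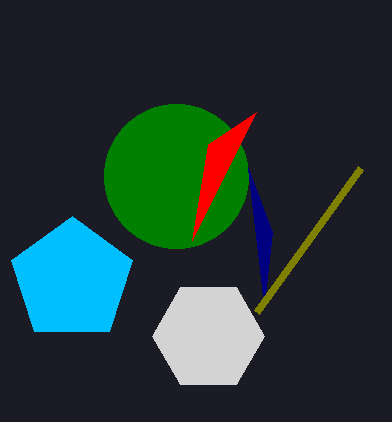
cx_1 = 176; cy_1 = 176; r_1 = 72; x1_2 = 272; y1_2 = 232; x0_3 = 360; y0_3 = 168; cx_4 = 208; cy_4 = 336; r_4 = 56; cx_5 = 72; cy_5 = 280; r_5 = 64; y0_6 = 144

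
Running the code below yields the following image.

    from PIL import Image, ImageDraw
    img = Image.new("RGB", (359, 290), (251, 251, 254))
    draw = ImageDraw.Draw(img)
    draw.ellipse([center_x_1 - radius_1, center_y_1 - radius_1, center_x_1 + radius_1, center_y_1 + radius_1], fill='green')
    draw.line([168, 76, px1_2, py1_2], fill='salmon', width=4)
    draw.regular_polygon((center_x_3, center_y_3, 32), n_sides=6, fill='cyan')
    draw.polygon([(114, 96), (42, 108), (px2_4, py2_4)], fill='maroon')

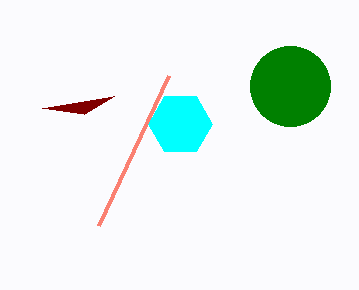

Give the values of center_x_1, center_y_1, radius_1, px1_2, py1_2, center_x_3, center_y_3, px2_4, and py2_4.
center_x_1 = 290; center_y_1 = 86; radius_1 = 40; px1_2 = 98; py1_2 = 226; center_x_3 = 180; center_y_3 = 124; px2_4 = 84; py2_4 = 114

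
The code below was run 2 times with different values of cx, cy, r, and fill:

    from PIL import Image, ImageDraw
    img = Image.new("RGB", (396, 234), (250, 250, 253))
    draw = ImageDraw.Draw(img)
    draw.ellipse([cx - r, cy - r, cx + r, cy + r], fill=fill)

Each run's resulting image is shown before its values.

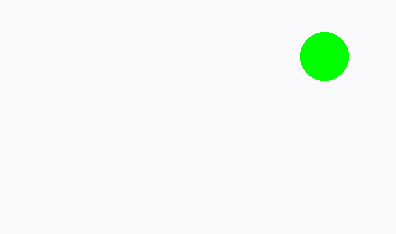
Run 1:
cx = 324
cy = 56
r = 24
fill = 'lime'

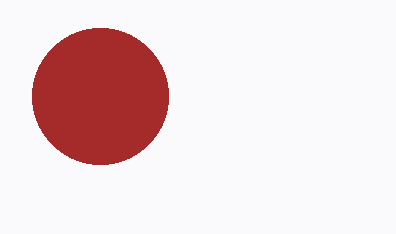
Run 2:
cx = 100; cy = 96; r = 68; fill = 'brown'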